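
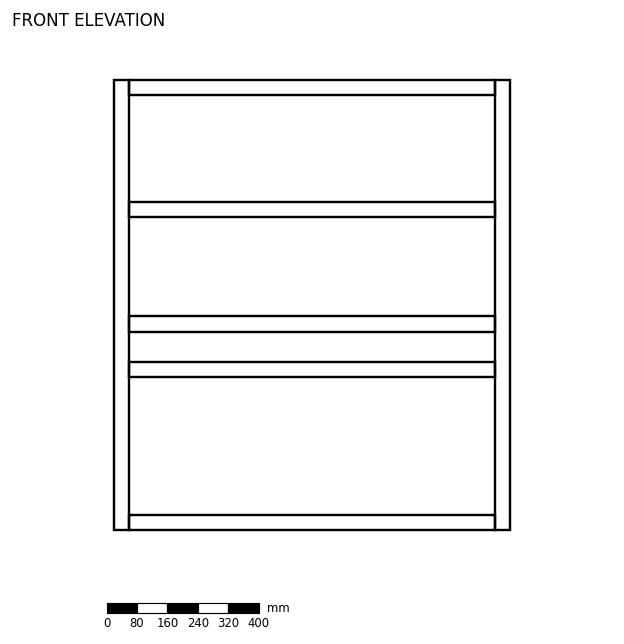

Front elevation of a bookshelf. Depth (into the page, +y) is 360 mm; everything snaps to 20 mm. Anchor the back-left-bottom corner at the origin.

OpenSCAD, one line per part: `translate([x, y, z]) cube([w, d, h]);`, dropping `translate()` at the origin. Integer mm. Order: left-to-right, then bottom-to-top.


cube([40, 360, 1180]);
translate([40, 0, 0]) cube([960, 360, 40]);
translate([40, 0, 400]) cube([960, 360, 40]);
translate([40, 0, 520]) cube([960, 360, 40]);
translate([40, 0, 820]) cube([960, 360, 40]);
translate([40, 0, 1140]) cube([960, 360, 40]);
translate([1000, 0, 0]) cube([40, 360, 1180]);


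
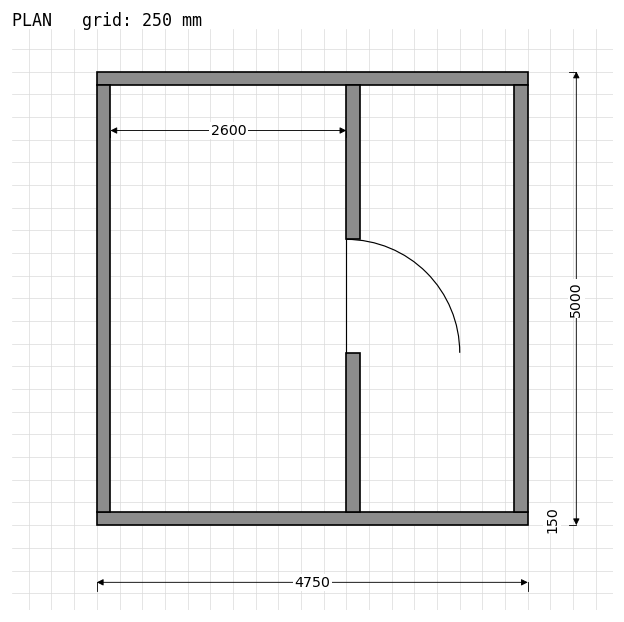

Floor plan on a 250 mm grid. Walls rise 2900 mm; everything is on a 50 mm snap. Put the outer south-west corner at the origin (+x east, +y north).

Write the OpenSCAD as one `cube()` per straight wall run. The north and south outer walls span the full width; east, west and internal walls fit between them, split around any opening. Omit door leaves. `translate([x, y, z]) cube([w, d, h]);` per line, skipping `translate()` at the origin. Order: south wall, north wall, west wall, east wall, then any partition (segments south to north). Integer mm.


cube([4750, 150, 2900]);
translate([0, 4850, 0]) cube([4750, 150, 2900]);
translate([0, 150, 0]) cube([150, 4700, 2900]);
translate([4600, 150, 0]) cube([150, 4700, 2900]);
translate([2750, 150, 0]) cube([150, 1750, 2900]);
translate([2750, 3150, 0]) cube([150, 1700, 2900]);


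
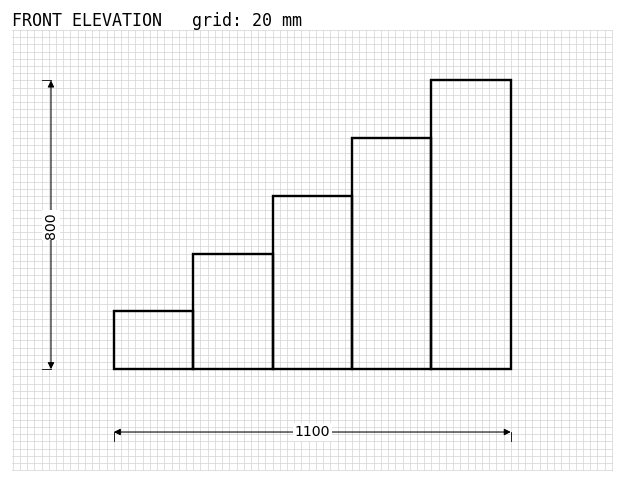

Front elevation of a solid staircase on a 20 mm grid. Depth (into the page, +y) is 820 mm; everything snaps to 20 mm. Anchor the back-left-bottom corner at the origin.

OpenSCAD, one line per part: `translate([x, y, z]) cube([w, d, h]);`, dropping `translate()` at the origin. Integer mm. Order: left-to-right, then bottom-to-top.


cube([220, 820, 160]);
translate([220, 0, 0]) cube([220, 820, 320]);
translate([440, 0, 0]) cube([220, 820, 480]);
translate([660, 0, 0]) cube([220, 820, 640]);
translate([880, 0, 0]) cube([220, 820, 800]);


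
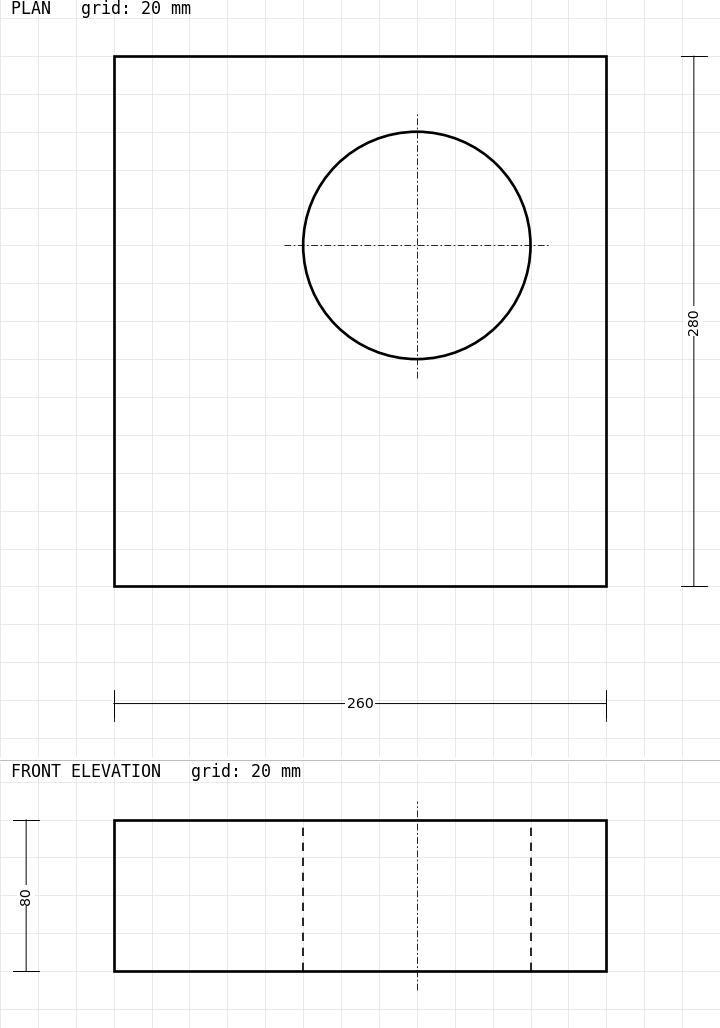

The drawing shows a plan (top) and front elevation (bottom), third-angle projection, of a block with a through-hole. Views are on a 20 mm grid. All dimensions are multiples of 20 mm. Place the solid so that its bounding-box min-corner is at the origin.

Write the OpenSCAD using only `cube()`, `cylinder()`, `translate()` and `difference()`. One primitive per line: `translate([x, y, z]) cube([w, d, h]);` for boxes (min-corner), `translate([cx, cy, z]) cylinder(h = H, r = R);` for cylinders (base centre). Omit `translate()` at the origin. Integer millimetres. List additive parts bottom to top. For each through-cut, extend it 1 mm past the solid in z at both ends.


difference() {
  cube([260, 280, 80]);
  translate([160, 180, -1]) cylinder(h = 82, r = 60);
}


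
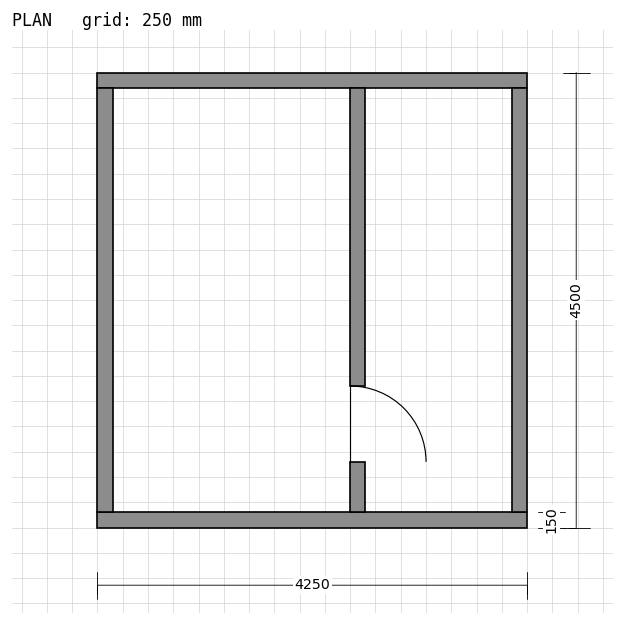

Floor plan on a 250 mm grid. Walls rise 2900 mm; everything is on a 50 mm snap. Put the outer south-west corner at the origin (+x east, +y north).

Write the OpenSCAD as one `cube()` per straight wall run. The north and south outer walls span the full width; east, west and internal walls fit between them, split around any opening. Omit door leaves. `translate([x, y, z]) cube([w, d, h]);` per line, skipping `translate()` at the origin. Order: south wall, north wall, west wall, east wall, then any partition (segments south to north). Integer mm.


cube([4250, 150, 2900]);
translate([0, 4350, 0]) cube([4250, 150, 2900]);
translate([0, 150, 0]) cube([150, 4200, 2900]);
translate([4100, 150, 0]) cube([150, 4200, 2900]);
translate([2500, 150, 0]) cube([150, 500, 2900]);
translate([2500, 1400, 0]) cube([150, 2950, 2900]);


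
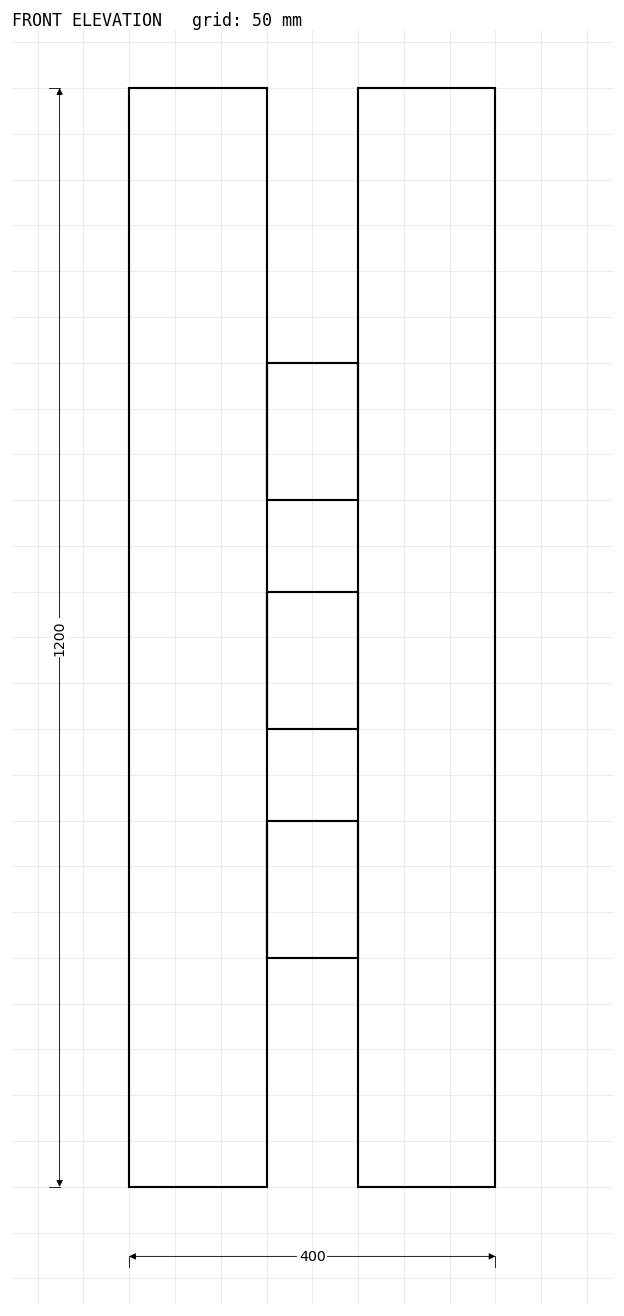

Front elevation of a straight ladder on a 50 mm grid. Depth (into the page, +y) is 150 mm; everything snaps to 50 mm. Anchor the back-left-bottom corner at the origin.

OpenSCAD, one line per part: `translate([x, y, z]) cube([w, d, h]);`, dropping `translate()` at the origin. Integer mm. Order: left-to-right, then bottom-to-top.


cube([150, 150, 1200]);
translate([150, 0, 250]) cube([100, 150, 150]);
translate([150, 0, 500]) cube([100, 150, 150]);
translate([150, 0, 750]) cube([100, 150, 150]);
translate([250, 0, 0]) cube([150, 150, 1200]);


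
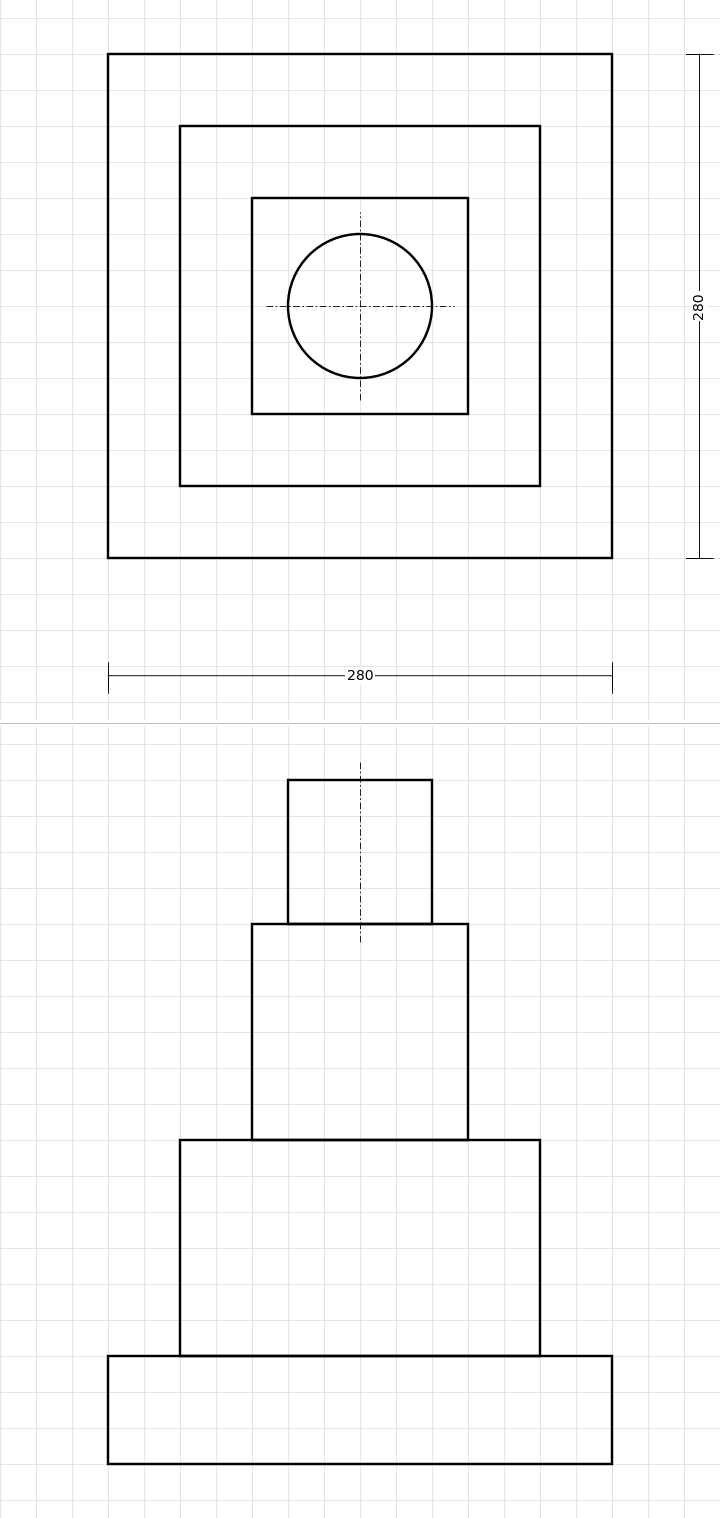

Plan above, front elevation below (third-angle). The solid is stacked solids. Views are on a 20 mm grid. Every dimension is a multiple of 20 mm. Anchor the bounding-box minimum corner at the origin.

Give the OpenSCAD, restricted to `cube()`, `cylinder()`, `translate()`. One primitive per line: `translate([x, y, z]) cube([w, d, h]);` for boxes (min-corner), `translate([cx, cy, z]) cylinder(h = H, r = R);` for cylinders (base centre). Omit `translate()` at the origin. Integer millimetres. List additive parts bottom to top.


cube([280, 280, 60]);
translate([40, 40, 60]) cube([200, 200, 120]);
translate([80, 80, 180]) cube([120, 120, 120]);
translate([140, 140, 300]) cylinder(h = 80, r = 40);


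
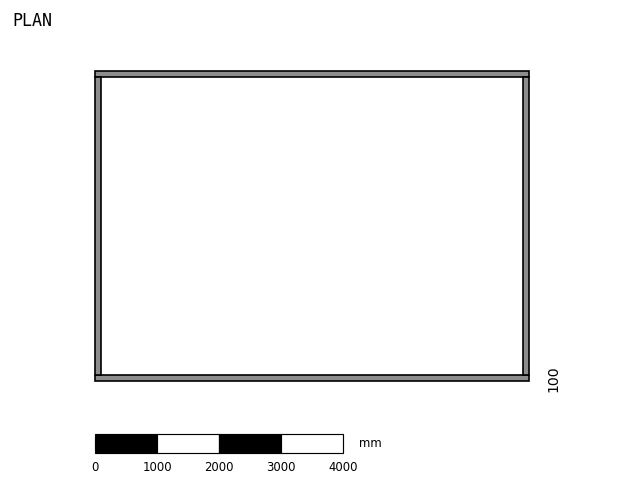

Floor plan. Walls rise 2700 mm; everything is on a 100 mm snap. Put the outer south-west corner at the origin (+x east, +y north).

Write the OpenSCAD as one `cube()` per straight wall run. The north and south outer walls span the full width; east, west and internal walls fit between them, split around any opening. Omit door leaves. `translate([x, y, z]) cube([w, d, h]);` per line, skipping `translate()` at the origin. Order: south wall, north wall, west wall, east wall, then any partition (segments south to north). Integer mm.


cube([7000, 100, 2700]);
translate([0, 4900, 0]) cube([7000, 100, 2700]);
translate([0, 100, 0]) cube([100, 4800, 2700]);
translate([6900, 100, 0]) cube([100, 4800, 2700]);


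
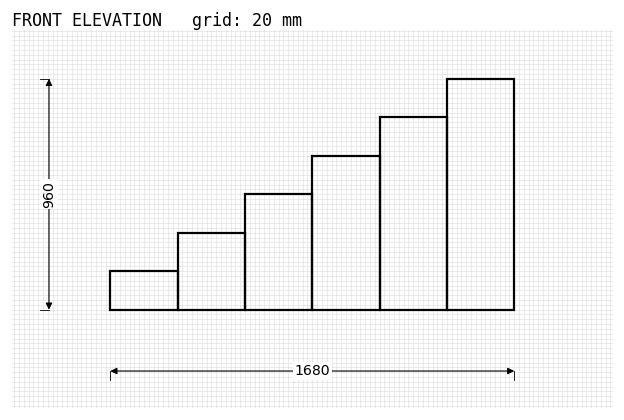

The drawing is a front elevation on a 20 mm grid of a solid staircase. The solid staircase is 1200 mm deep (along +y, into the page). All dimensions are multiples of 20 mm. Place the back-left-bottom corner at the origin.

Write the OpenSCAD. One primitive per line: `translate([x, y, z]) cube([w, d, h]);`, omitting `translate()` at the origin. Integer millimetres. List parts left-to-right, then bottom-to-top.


cube([280, 1200, 160]);
translate([280, 0, 0]) cube([280, 1200, 320]);
translate([560, 0, 0]) cube([280, 1200, 480]);
translate([840, 0, 0]) cube([280, 1200, 640]);
translate([1120, 0, 0]) cube([280, 1200, 800]);
translate([1400, 0, 0]) cube([280, 1200, 960]);


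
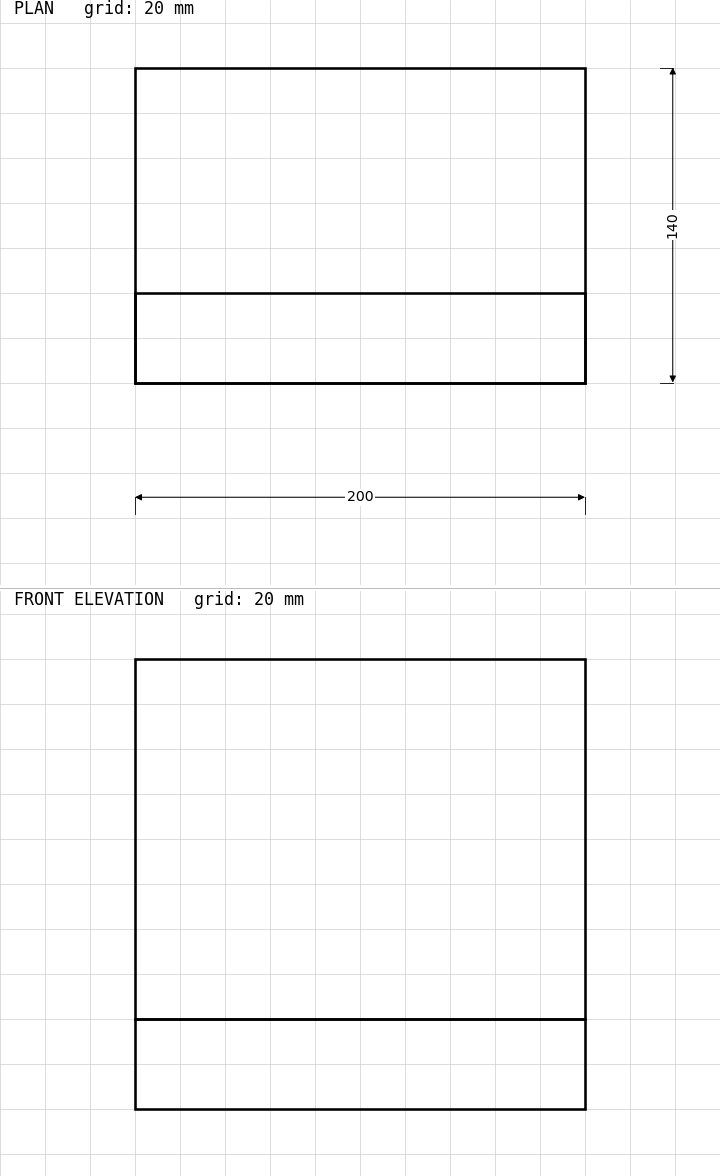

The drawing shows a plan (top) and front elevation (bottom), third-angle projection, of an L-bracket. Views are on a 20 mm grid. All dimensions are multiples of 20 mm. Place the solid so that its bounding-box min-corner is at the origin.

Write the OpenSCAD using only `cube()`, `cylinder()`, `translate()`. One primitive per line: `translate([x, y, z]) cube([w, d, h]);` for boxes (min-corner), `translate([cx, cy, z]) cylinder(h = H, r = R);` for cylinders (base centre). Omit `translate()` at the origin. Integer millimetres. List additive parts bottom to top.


cube([200, 140, 40]);
translate([0, 0, 40]) cube([200, 40, 160]);


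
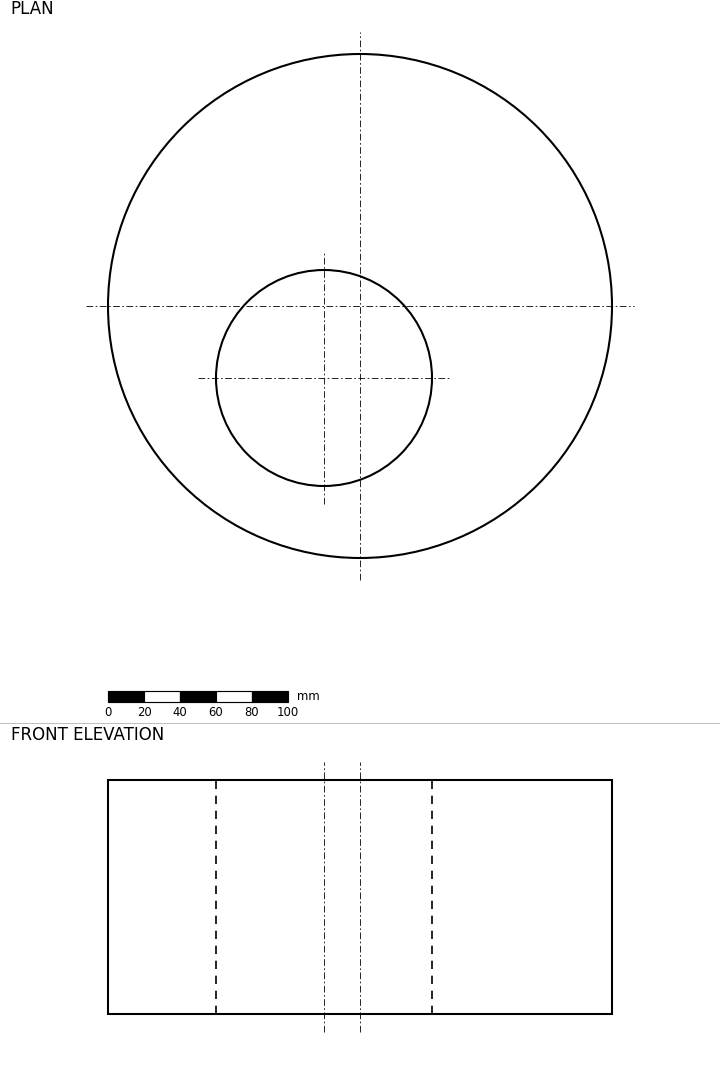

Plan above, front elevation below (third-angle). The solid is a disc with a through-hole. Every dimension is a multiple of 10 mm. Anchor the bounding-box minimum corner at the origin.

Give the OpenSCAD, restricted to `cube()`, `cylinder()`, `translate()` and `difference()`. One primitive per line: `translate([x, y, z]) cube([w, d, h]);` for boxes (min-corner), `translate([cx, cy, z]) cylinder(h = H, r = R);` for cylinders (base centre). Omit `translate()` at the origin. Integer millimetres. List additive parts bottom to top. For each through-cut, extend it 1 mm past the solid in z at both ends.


difference() {
  translate([140, 140, 0]) cylinder(h = 130, r = 140);
  translate([120, 100, -1]) cylinder(h = 132, r = 60);
}


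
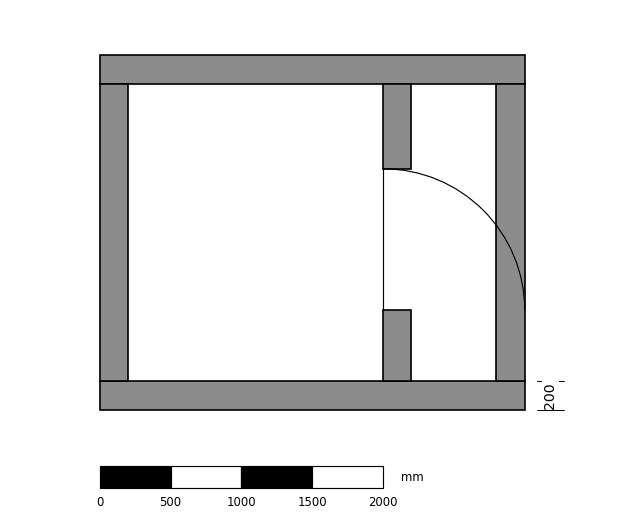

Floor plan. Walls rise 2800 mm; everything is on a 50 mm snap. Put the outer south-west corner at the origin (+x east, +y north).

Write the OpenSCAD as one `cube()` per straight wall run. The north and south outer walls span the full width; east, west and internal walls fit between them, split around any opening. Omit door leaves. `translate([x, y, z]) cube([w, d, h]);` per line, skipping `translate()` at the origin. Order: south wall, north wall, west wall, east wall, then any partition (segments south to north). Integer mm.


cube([3000, 200, 2800]);
translate([0, 2300, 0]) cube([3000, 200, 2800]);
translate([0, 200, 0]) cube([200, 2100, 2800]);
translate([2800, 200, 0]) cube([200, 2100, 2800]);
translate([2000, 200, 0]) cube([200, 500, 2800]);
translate([2000, 1700, 0]) cube([200, 600, 2800]);


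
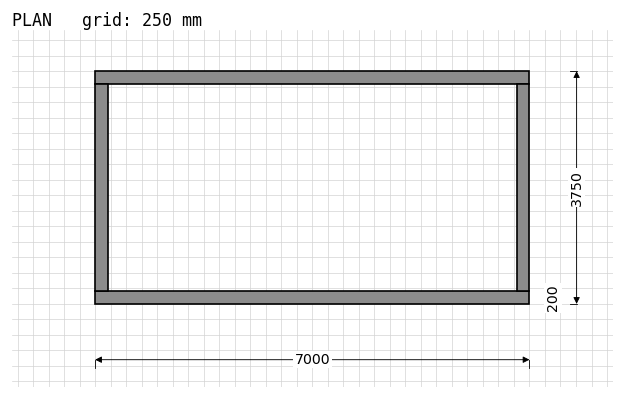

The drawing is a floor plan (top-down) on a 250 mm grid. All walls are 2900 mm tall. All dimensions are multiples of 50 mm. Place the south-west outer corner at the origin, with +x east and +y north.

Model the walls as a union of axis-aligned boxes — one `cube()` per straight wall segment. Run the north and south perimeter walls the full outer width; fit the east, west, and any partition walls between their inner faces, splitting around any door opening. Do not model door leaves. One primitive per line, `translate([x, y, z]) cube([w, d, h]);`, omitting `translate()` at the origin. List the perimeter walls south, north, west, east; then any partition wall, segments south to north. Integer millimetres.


cube([7000, 200, 2900]);
translate([0, 3550, 0]) cube([7000, 200, 2900]);
translate([0, 200, 0]) cube([200, 3350, 2900]);
translate([6800, 200, 0]) cube([200, 3350, 2900]);


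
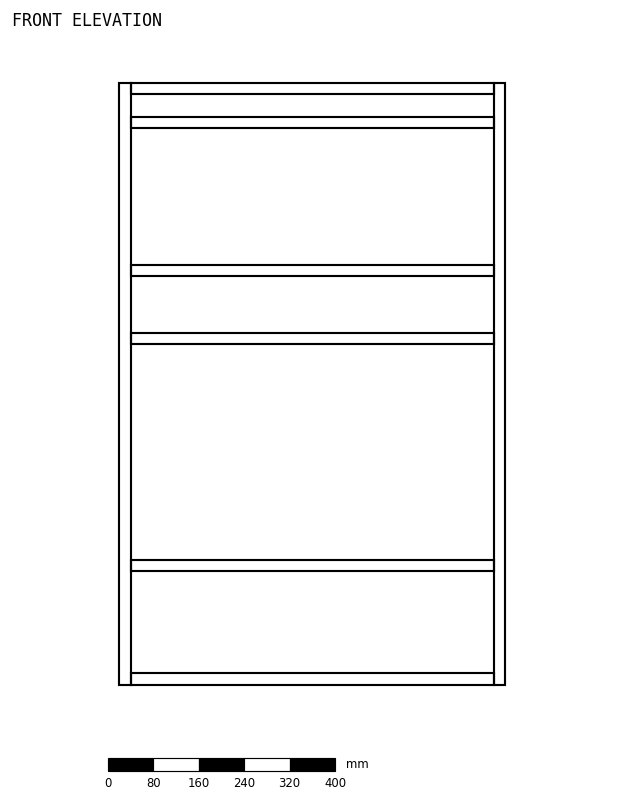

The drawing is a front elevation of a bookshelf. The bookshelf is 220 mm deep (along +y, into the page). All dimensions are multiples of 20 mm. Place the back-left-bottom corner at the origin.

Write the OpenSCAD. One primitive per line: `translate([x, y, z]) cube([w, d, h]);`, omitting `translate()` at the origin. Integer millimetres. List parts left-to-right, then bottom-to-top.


cube([20, 220, 1060]);
translate([20, 0, 0]) cube([640, 220, 20]);
translate([20, 0, 200]) cube([640, 220, 20]);
translate([20, 0, 600]) cube([640, 220, 20]);
translate([20, 0, 720]) cube([640, 220, 20]);
translate([20, 0, 980]) cube([640, 220, 20]);
translate([20, 0, 1040]) cube([640, 220, 20]);
translate([660, 0, 0]) cube([20, 220, 1060]);


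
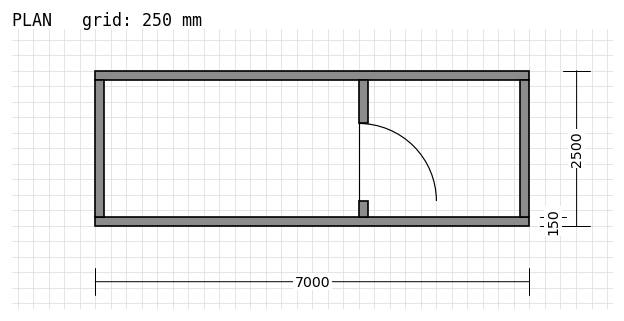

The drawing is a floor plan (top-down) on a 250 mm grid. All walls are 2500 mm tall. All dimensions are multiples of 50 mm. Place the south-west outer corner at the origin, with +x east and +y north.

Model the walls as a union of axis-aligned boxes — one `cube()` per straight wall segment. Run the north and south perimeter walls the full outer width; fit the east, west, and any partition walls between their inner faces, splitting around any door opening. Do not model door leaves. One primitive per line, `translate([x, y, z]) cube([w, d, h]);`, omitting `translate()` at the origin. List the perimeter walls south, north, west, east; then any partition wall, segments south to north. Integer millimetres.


cube([7000, 150, 2500]);
translate([0, 2350, 0]) cube([7000, 150, 2500]);
translate([0, 150, 0]) cube([150, 2200, 2500]);
translate([6850, 150, 0]) cube([150, 2200, 2500]);
translate([4250, 150, 0]) cube([150, 250, 2500]);
translate([4250, 1650, 0]) cube([150, 700, 2500]);


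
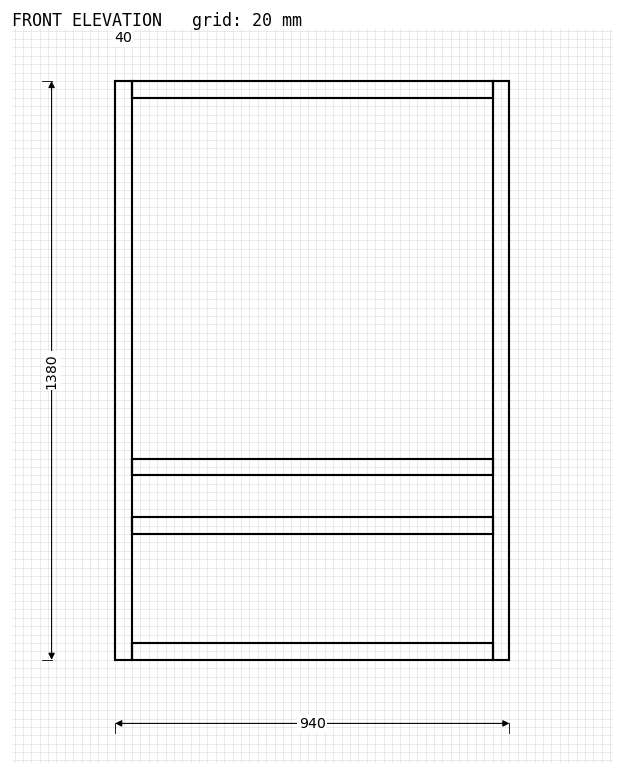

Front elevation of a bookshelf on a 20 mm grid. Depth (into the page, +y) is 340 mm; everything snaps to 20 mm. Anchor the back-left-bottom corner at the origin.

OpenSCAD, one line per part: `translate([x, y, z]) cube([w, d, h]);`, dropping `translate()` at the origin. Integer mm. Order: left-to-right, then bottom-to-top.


cube([40, 340, 1380]);
translate([40, 0, 0]) cube([860, 340, 40]);
translate([40, 0, 300]) cube([860, 340, 40]);
translate([40, 0, 440]) cube([860, 340, 40]);
translate([40, 0, 1340]) cube([860, 340, 40]);
translate([900, 0, 0]) cube([40, 340, 1380]);


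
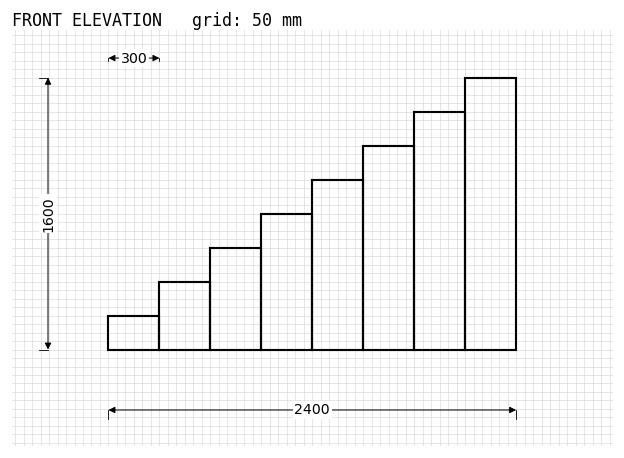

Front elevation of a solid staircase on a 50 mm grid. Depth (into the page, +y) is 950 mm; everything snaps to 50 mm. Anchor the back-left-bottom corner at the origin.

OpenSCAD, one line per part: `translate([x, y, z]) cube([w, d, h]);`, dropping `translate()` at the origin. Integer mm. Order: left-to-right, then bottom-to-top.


cube([300, 950, 200]);
translate([300, 0, 0]) cube([300, 950, 400]);
translate([600, 0, 0]) cube([300, 950, 600]);
translate([900, 0, 0]) cube([300, 950, 800]);
translate([1200, 0, 0]) cube([300, 950, 1000]);
translate([1500, 0, 0]) cube([300, 950, 1200]);
translate([1800, 0, 0]) cube([300, 950, 1400]);
translate([2100, 0, 0]) cube([300, 950, 1600]);


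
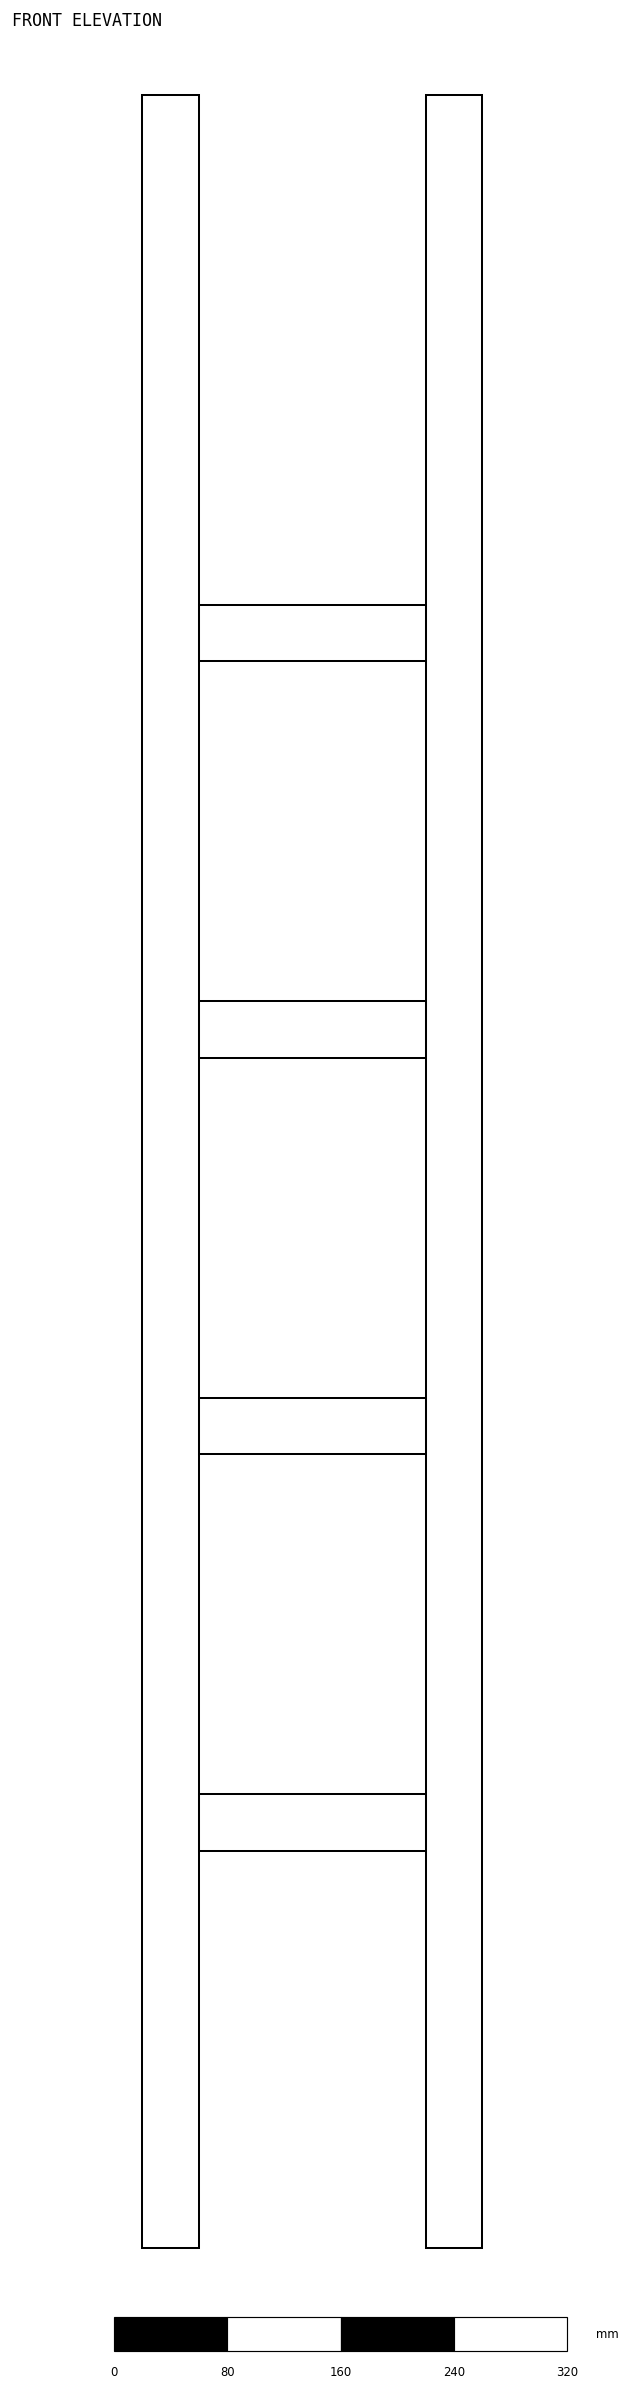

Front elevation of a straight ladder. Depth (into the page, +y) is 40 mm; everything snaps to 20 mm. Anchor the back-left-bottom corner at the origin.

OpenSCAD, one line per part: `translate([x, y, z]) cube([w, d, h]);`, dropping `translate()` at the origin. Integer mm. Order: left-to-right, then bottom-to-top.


cube([40, 40, 1520]);
translate([40, 0, 280]) cube([160, 40, 40]);
translate([40, 0, 560]) cube([160, 40, 40]);
translate([40, 0, 840]) cube([160, 40, 40]);
translate([40, 0, 1120]) cube([160, 40, 40]);
translate([200, 0, 0]) cube([40, 40, 1520]);


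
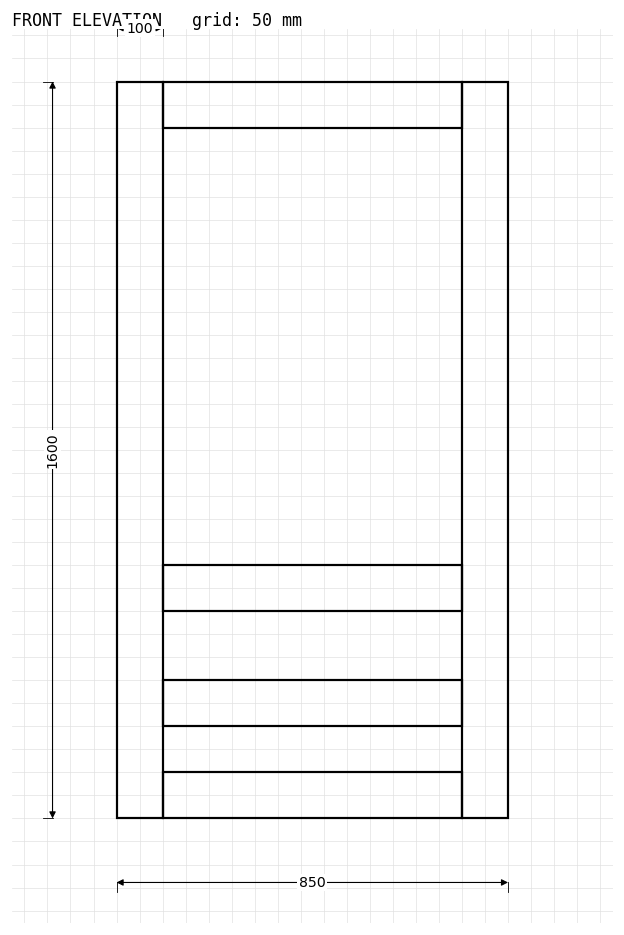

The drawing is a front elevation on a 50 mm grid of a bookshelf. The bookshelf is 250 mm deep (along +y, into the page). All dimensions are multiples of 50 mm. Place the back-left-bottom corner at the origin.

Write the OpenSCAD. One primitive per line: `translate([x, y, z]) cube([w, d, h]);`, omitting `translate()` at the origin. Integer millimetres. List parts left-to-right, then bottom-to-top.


cube([100, 250, 1600]);
translate([100, 0, 0]) cube([650, 250, 100]);
translate([100, 0, 200]) cube([650, 250, 100]);
translate([100, 0, 450]) cube([650, 250, 100]);
translate([100, 0, 1500]) cube([650, 250, 100]);
translate([750, 0, 0]) cube([100, 250, 1600]);


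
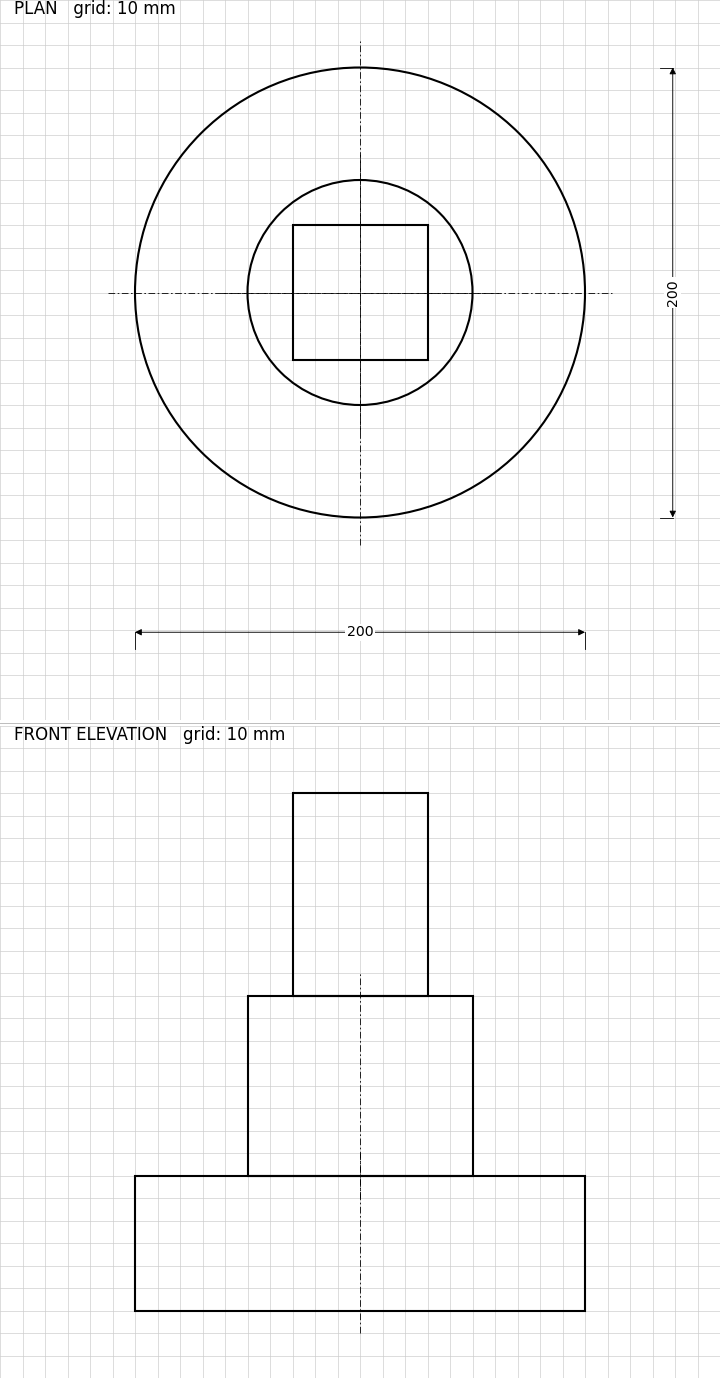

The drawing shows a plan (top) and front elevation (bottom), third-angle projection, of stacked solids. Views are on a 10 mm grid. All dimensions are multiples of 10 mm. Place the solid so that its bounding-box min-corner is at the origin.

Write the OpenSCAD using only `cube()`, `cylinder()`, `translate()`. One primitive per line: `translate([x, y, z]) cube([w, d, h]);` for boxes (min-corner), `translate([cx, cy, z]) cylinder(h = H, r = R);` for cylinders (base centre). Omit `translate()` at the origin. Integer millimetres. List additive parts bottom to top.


translate([100, 100, 0]) cylinder(h = 60, r = 100);
translate([100, 100, 60]) cylinder(h = 80, r = 50);
translate([70, 70, 140]) cube([60, 60, 90]);


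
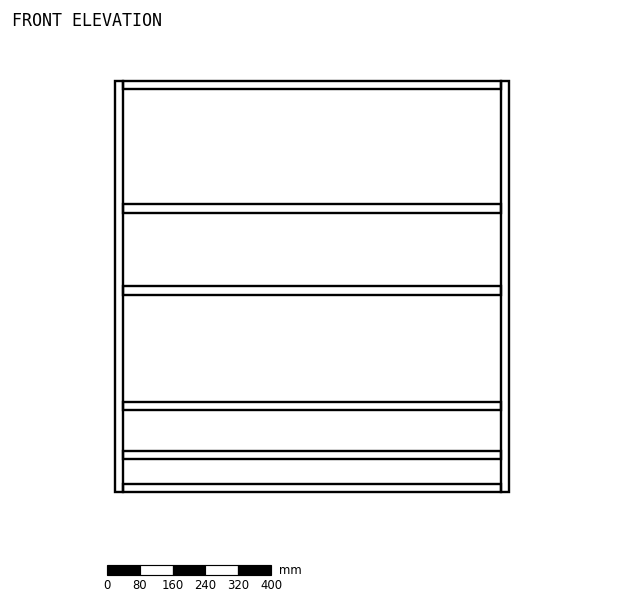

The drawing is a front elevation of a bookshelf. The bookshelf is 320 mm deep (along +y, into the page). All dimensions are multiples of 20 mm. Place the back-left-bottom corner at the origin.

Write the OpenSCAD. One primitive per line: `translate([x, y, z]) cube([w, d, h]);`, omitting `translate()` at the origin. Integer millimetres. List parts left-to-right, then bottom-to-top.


cube([20, 320, 1000]);
translate([20, 0, 0]) cube([920, 320, 20]);
translate([20, 0, 80]) cube([920, 320, 20]);
translate([20, 0, 200]) cube([920, 320, 20]);
translate([20, 0, 480]) cube([920, 320, 20]);
translate([20, 0, 680]) cube([920, 320, 20]);
translate([20, 0, 980]) cube([920, 320, 20]);
translate([940, 0, 0]) cube([20, 320, 1000]);


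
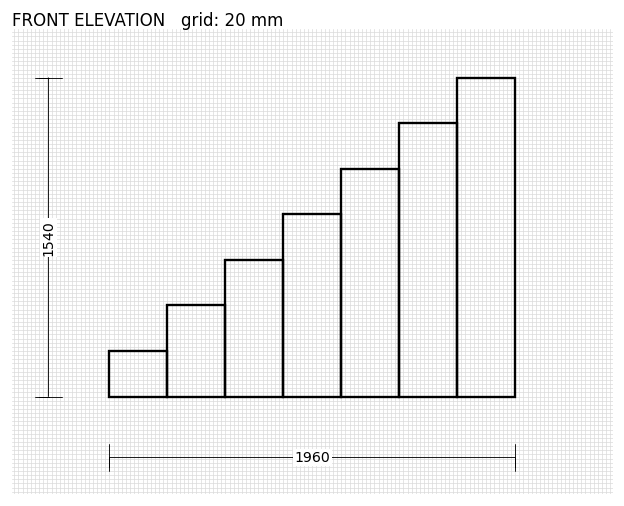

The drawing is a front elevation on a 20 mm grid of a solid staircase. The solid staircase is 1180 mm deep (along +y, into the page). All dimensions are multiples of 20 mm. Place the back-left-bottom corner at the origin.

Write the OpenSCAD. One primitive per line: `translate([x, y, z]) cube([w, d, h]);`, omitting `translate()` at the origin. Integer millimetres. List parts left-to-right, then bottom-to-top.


cube([280, 1180, 220]);
translate([280, 0, 0]) cube([280, 1180, 440]);
translate([560, 0, 0]) cube([280, 1180, 660]);
translate([840, 0, 0]) cube([280, 1180, 880]);
translate([1120, 0, 0]) cube([280, 1180, 1100]);
translate([1400, 0, 0]) cube([280, 1180, 1320]);
translate([1680, 0, 0]) cube([280, 1180, 1540]);


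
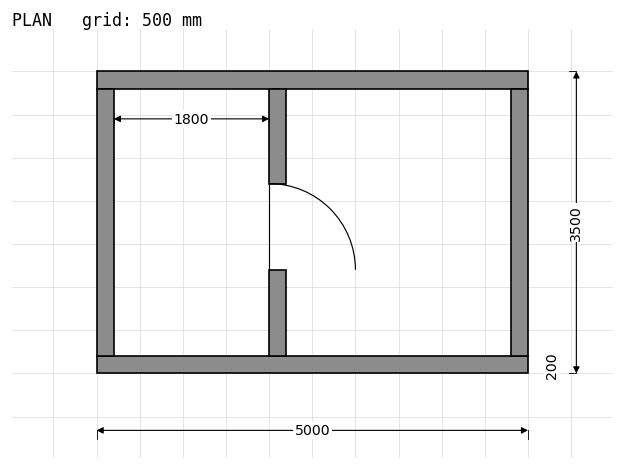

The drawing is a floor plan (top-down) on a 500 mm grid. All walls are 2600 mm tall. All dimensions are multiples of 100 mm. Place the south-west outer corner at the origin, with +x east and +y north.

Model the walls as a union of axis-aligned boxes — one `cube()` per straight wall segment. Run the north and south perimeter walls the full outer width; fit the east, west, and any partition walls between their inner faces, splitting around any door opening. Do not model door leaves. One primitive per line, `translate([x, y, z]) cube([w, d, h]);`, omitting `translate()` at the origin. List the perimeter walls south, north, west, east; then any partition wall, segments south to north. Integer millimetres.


cube([5000, 200, 2600]);
translate([0, 3300, 0]) cube([5000, 200, 2600]);
translate([0, 200, 0]) cube([200, 3100, 2600]);
translate([4800, 200, 0]) cube([200, 3100, 2600]);
translate([2000, 200, 0]) cube([200, 1000, 2600]);
translate([2000, 2200, 0]) cube([200, 1100, 2600]);


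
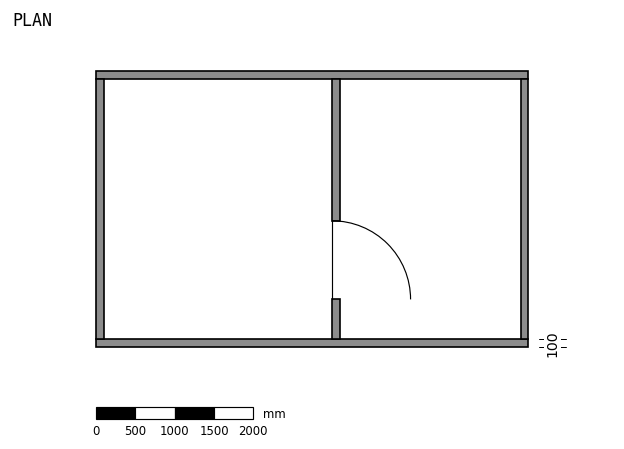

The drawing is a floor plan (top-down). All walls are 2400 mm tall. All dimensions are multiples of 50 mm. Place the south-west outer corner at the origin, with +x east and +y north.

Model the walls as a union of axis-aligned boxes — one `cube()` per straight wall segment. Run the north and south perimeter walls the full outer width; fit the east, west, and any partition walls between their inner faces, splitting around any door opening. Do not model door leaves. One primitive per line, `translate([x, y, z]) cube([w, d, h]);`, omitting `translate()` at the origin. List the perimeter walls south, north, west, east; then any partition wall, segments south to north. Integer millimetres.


cube([5500, 100, 2400]);
translate([0, 3400, 0]) cube([5500, 100, 2400]);
translate([0, 100, 0]) cube([100, 3300, 2400]);
translate([5400, 100, 0]) cube([100, 3300, 2400]);
translate([3000, 100, 0]) cube([100, 500, 2400]);
translate([3000, 1600, 0]) cube([100, 1800, 2400]);


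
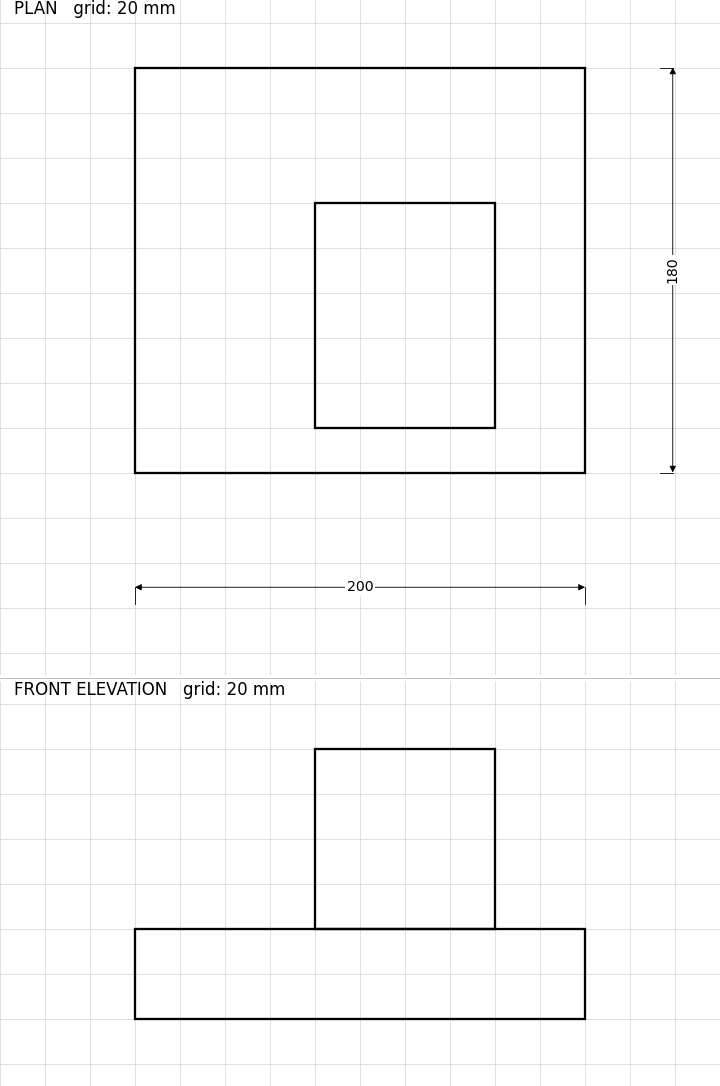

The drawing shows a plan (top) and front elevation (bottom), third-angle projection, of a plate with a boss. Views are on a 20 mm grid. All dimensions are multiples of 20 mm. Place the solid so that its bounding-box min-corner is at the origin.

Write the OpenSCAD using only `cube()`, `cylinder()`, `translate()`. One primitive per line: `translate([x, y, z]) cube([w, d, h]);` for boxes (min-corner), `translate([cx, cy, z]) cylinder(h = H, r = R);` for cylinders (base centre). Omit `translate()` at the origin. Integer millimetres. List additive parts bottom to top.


cube([200, 180, 40]);
translate([80, 20, 40]) cube([80, 100, 80]);


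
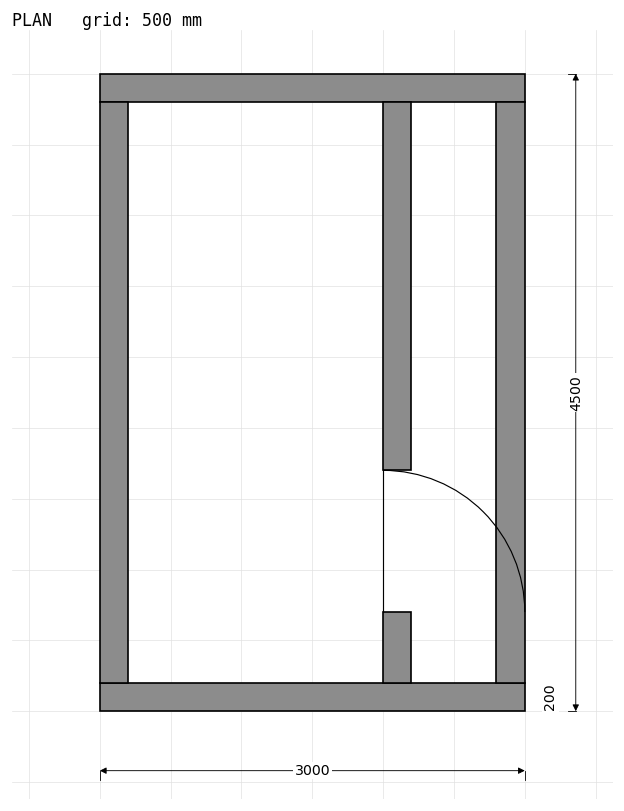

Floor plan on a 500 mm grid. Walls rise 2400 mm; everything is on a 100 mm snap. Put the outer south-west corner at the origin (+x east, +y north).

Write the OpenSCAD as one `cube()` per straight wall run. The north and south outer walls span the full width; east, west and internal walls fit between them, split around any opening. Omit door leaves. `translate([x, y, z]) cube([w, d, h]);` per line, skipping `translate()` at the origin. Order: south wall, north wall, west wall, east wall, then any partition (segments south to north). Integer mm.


cube([3000, 200, 2400]);
translate([0, 4300, 0]) cube([3000, 200, 2400]);
translate([0, 200, 0]) cube([200, 4100, 2400]);
translate([2800, 200, 0]) cube([200, 4100, 2400]);
translate([2000, 200, 0]) cube([200, 500, 2400]);
translate([2000, 1700, 0]) cube([200, 2600, 2400]);


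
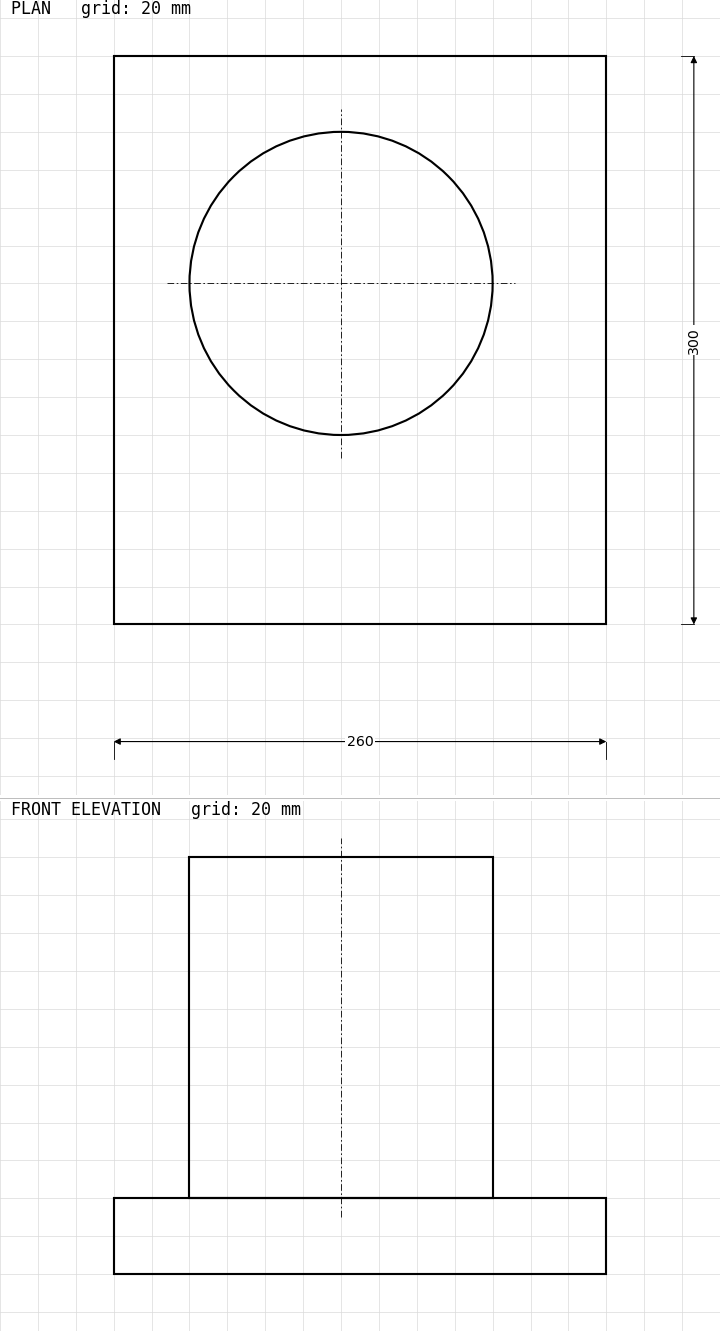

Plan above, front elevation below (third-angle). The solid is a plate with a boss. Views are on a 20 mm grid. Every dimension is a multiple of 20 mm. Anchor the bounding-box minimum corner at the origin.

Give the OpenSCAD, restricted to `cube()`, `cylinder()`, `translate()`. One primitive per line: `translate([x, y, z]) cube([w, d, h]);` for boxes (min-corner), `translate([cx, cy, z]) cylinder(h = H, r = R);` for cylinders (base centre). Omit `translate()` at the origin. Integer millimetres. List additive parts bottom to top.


cube([260, 300, 40]);
translate([120, 180, 40]) cylinder(h = 180, r = 80);


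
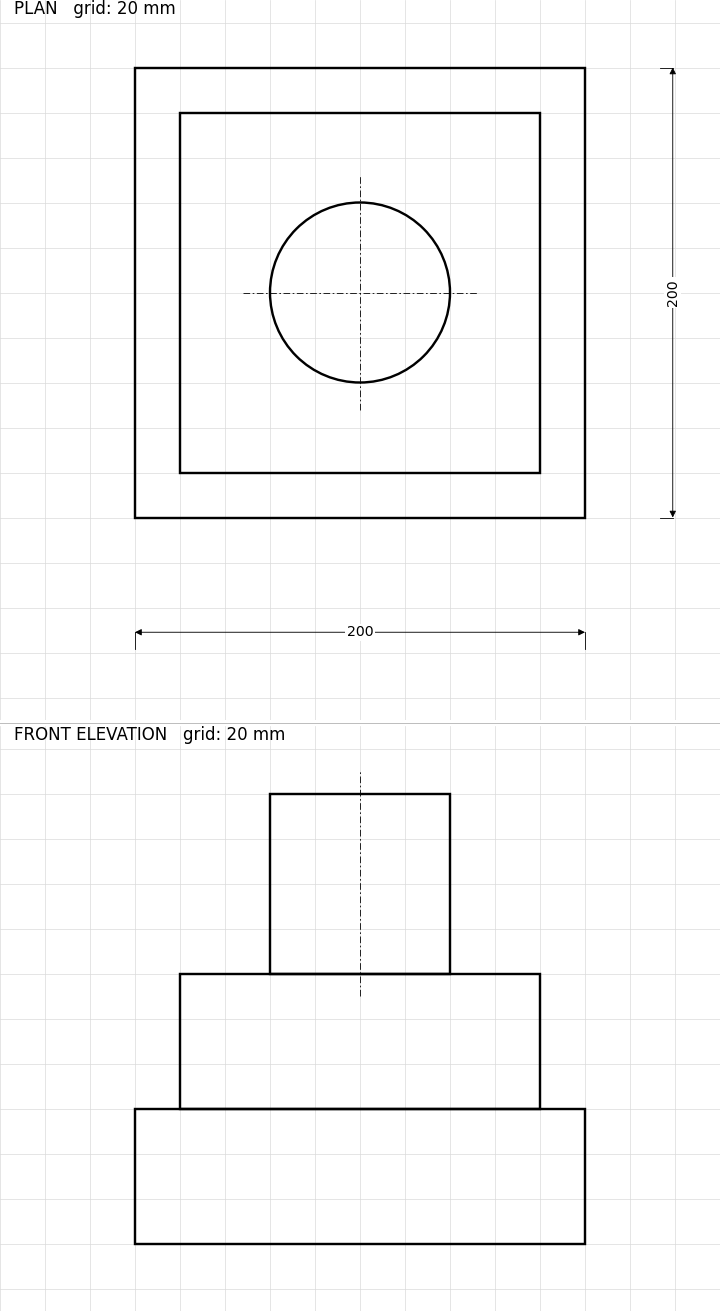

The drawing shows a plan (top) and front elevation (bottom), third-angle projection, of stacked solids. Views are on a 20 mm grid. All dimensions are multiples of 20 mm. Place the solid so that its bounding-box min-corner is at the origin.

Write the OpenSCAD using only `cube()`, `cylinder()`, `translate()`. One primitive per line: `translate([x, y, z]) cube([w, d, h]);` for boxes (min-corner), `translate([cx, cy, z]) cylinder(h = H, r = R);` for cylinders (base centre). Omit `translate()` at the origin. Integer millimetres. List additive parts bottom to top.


cube([200, 200, 60]);
translate([20, 20, 60]) cube([160, 160, 60]);
translate([100, 100, 120]) cylinder(h = 80, r = 40);


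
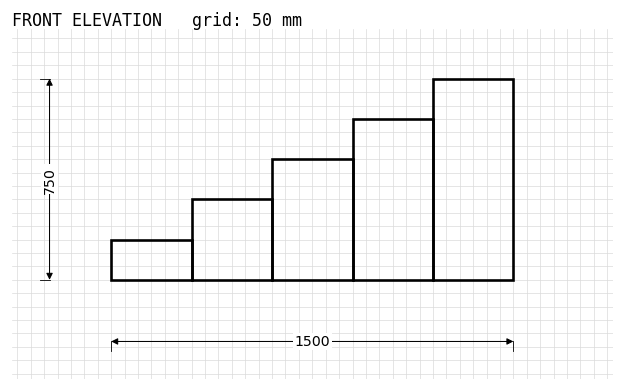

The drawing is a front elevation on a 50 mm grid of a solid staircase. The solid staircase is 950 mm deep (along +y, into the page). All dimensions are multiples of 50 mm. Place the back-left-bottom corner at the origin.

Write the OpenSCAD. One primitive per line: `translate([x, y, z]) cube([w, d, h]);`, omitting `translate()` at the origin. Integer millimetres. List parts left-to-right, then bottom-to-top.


cube([300, 950, 150]);
translate([300, 0, 0]) cube([300, 950, 300]);
translate([600, 0, 0]) cube([300, 950, 450]);
translate([900, 0, 0]) cube([300, 950, 600]);
translate([1200, 0, 0]) cube([300, 950, 750]);


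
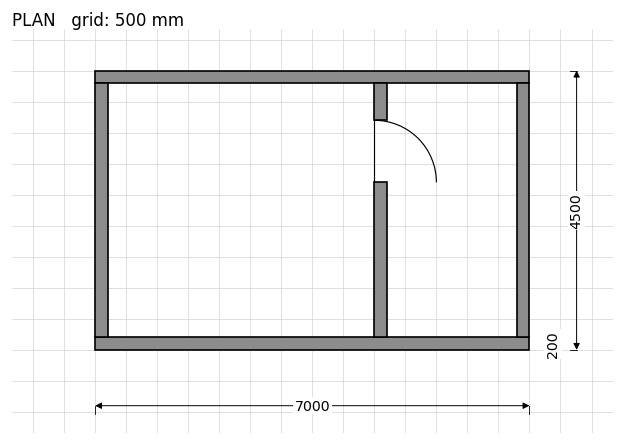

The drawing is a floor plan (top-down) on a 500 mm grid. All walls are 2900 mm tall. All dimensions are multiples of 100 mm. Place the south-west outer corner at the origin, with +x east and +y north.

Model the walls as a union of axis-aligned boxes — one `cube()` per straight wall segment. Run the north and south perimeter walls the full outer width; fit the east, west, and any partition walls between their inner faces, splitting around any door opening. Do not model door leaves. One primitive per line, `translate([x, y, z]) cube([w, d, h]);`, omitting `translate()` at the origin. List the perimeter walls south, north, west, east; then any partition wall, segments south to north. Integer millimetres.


cube([7000, 200, 2900]);
translate([0, 4300, 0]) cube([7000, 200, 2900]);
translate([0, 200, 0]) cube([200, 4100, 2900]);
translate([6800, 200, 0]) cube([200, 4100, 2900]);
translate([4500, 200, 0]) cube([200, 2500, 2900]);
translate([4500, 3700, 0]) cube([200, 600, 2900]);


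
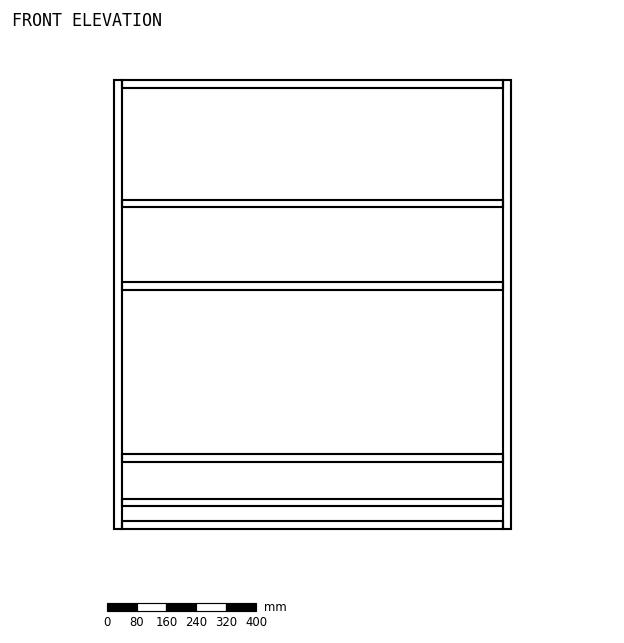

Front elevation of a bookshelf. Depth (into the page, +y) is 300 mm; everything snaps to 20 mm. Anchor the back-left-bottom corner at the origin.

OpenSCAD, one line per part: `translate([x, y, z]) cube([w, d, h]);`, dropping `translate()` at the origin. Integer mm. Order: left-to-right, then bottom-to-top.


cube([20, 300, 1200]);
translate([20, 0, 0]) cube([1020, 300, 20]);
translate([20, 0, 60]) cube([1020, 300, 20]);
translate([20, 0, 180]) cube([1020, 300, 20]);
translate([20, 0, 640]) cube([1020, 300, 20]);
translate([20, 0, 860]) cube([1020, 300, 20]);
translate([20, 0, 1180]) cube([1020, 300, 20]);
translate([1040, 0, 0]) cube([20, 300, 1200]);


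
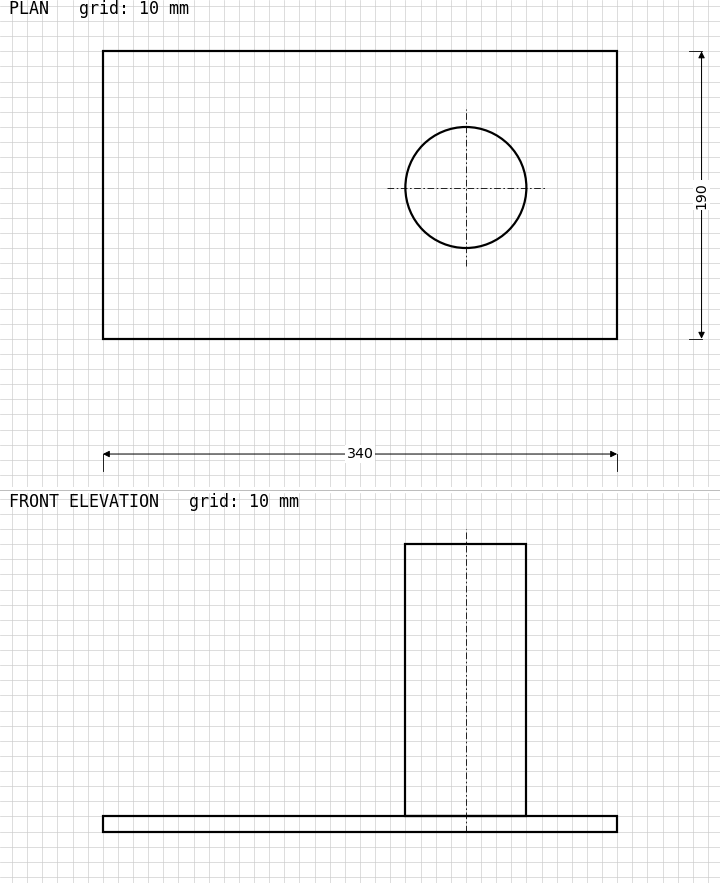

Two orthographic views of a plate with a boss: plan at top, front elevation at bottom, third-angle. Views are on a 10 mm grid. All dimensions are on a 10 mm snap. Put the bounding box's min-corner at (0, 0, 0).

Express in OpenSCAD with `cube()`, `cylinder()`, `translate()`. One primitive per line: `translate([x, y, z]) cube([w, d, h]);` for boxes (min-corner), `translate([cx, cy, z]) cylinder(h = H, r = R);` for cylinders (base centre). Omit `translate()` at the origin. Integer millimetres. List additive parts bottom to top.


cube([340, 190, 10]);
translate([240, 100, 10]) cylinder(h = 180, r = 40);


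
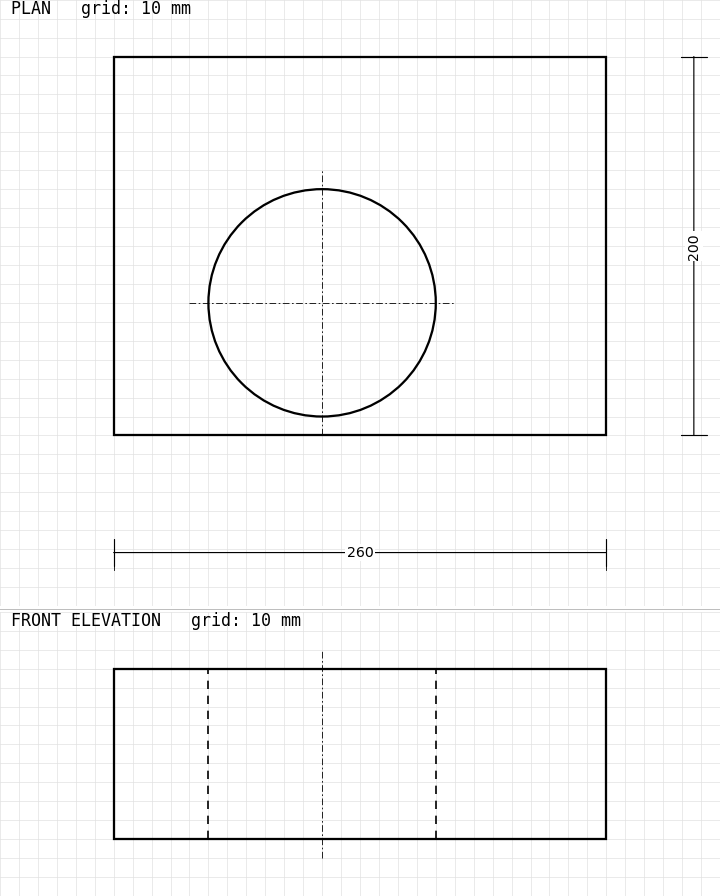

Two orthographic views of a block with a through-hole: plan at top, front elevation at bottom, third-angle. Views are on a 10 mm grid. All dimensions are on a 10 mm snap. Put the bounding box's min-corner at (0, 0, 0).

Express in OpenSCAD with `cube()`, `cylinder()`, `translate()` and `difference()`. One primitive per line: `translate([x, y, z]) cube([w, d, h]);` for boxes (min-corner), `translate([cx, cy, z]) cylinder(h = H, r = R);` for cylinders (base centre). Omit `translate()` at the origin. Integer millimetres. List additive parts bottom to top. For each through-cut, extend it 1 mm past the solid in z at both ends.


difference() {
  cube([260, 200, 90]);
  translate([110, 70, -1]) cylinder(h = 92, r = 60);
}


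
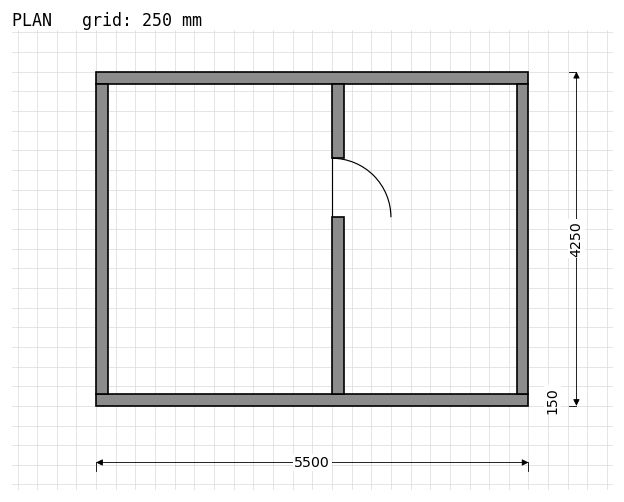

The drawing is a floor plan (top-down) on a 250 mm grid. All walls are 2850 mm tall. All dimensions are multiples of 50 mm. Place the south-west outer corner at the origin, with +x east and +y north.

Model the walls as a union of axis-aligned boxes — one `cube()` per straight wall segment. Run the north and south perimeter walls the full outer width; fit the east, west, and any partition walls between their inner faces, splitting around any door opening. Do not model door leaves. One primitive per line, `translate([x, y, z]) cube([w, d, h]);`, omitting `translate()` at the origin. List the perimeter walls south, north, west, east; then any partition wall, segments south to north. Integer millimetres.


cube([5500, 150, 2850]);
translate([0, 4100, 0]) cube([5500, 150, 2850]);
translate([0, 150, 0]) cube([150, 3950, 2850]);
translate([5350, 150, 0]) cube([150, 3950, 2850]);
translate([3000, 150, 0]) cube([150, 2250, 2850]);
translate([3000, 3150, 0]) cube([150, 950, 2850]);


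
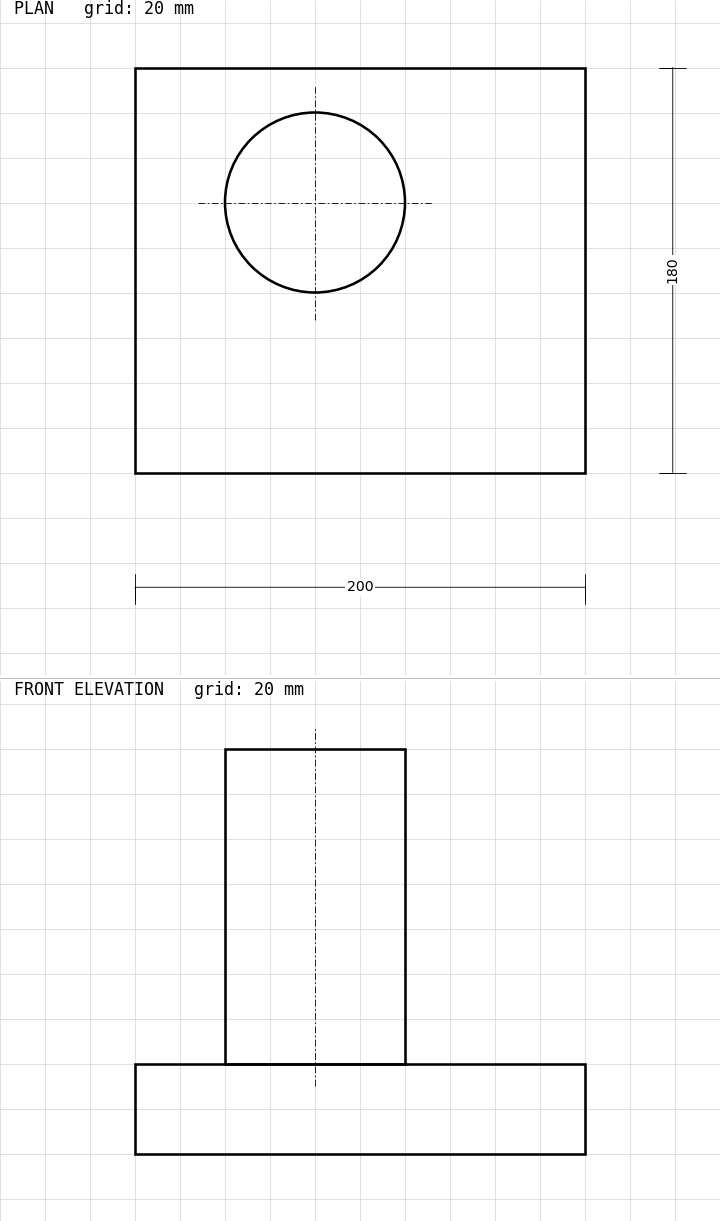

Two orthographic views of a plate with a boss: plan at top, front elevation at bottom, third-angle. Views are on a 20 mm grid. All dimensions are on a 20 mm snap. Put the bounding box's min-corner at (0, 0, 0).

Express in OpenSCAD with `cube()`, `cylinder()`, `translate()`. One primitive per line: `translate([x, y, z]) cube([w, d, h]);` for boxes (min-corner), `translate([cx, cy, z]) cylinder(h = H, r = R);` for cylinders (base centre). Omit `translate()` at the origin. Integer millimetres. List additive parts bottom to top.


cube([200, 180, 40]);
translate([80, 120, 40]) cylinder(h = 140, r = 40);


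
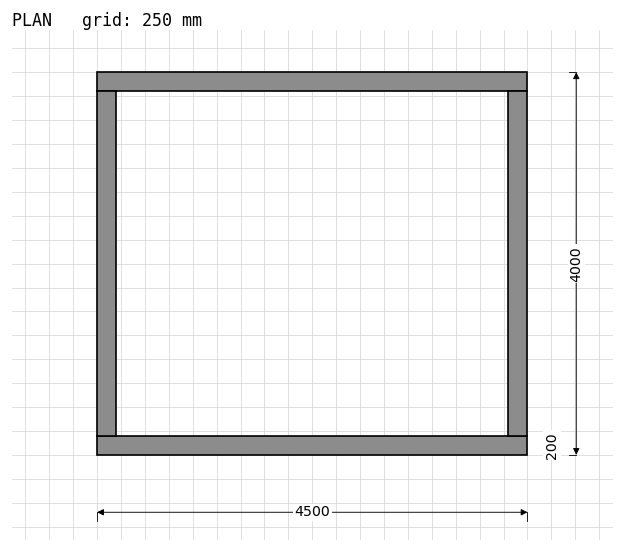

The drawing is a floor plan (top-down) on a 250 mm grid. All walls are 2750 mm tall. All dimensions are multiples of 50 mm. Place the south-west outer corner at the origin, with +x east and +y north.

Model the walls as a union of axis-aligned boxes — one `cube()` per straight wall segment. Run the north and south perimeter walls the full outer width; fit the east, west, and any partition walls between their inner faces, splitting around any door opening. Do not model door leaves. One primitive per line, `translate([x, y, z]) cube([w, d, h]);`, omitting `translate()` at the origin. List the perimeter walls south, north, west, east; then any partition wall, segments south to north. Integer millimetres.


cube([4500, 200, 2750]);
translate([0, 3800, 0]) cube([4500, 200, 2750]);
translate([0, 200, 0]) cube([200, 3600, 2750]);
translate([4300, 200, 0]) cube([200, 3600, 2750]);


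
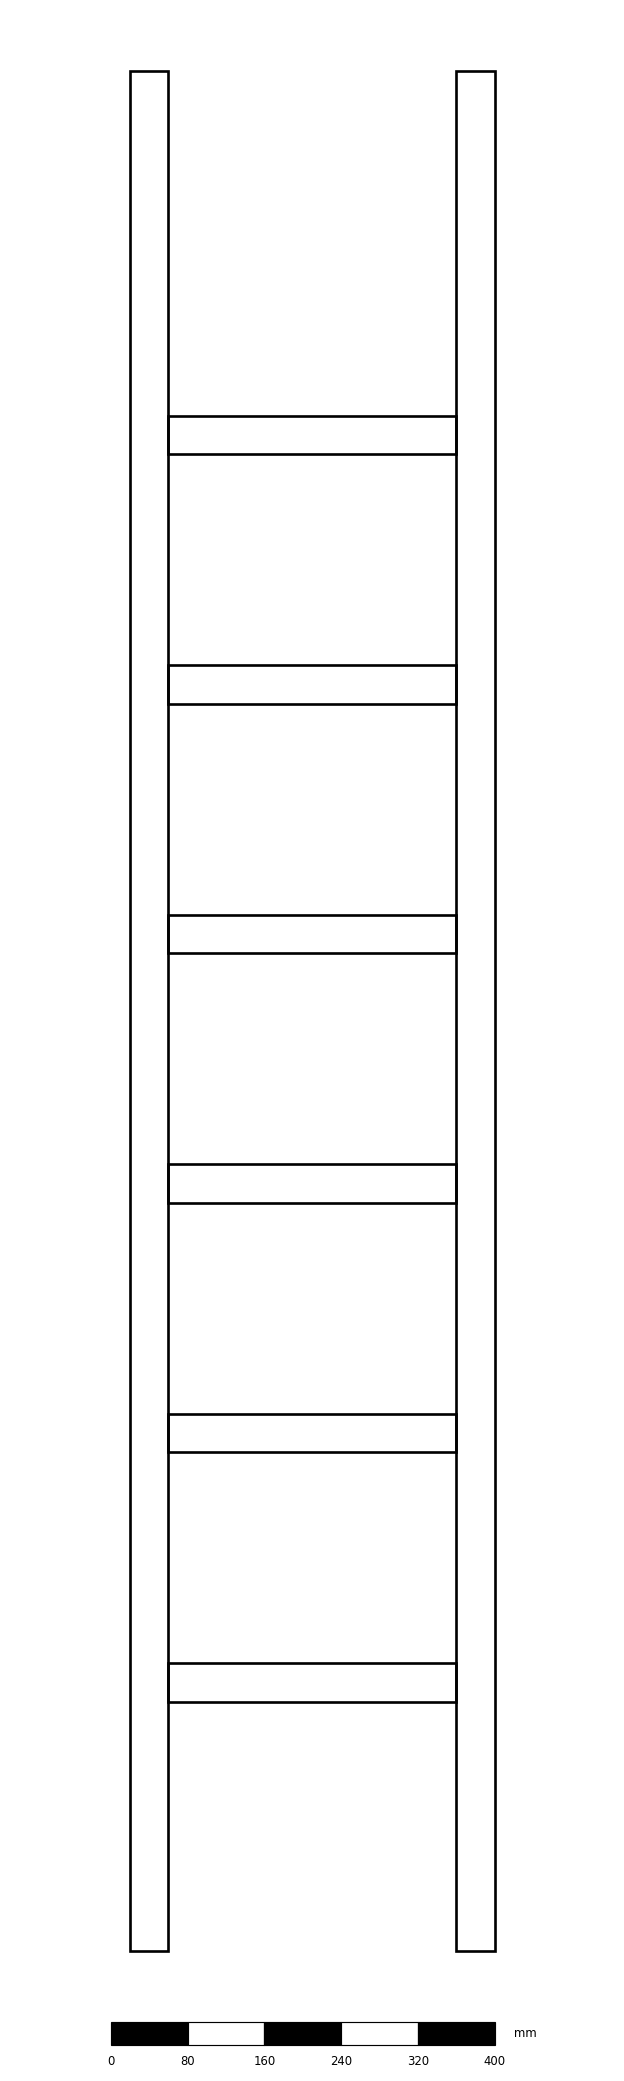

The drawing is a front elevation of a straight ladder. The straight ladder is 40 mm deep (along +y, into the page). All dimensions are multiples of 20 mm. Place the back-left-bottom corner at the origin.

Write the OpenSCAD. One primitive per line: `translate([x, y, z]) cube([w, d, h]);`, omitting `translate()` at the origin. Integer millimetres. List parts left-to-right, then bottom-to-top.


cube([40, 40, 1960]);
translate([40, 0, 260]) cube([300, 40, 40]);
translate([40, 0, 520]) cube([300, 40, 40]);
translate([40, 0, 780]) cube([300, 40, 40]);
translate([40, 0, 1040]) cube([300, 40, 40]);
translate([40, 0, 1300]) cube([300, 40, 40]);
translate([40, 0, 1560]) cube([300, 40, 40]);
translate([340, 0, 0]) cube([40, 40, 1960]);
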